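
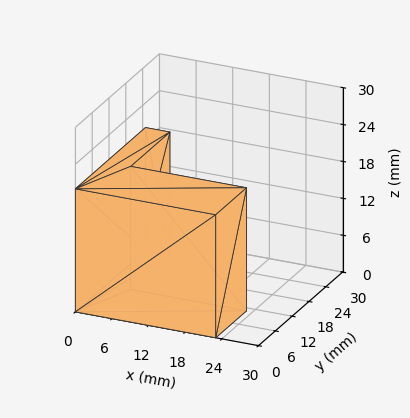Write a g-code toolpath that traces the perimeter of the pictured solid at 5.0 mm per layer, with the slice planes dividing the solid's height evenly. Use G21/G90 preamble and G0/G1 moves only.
Reading the render: the shape is an L-shaped prism: outer 23 × 25 mm, arm thicknesses ≈ 11 mm (horizontal) and 4 mm (vertical), extruded 20 mm in z (dimensions read to the nearest mm from the axis ticks). For the g-code, the solid's height is divided into equal slices at the stated Δz and each level perimeter traced with G1 moves after a G0 lift.

; perimeter-only toolpath
G21 ; units = mm
G90 ; absolute positioning
G28 ; home
; layer 1
G0 Z5.0
G0 X0.0 Y0.0
G1 X23.0 Y0.0
G1 X23.0 Y11.0
G1 X4.0 Y11.0
G1 X4.0 Y25.0
G1 X0.0 Y25.0
G1 X0.0 Y0.0
; layer 2
G0 Z10.0
G0 X0.0 Y0.0
G1 X23.0 Y0.0
G1 X23.0 Y11.0
G1 X4.0 Y11.0
G1 X4.0 Y25.0
G1 X0.0 Y25.0
G1 X0.0 Y0.0
; layer 3
G0 Z15.0
G0 X0.0 Y0.0
G1 X23.0 Y0.0
G1 X23.0 Y11.0
G1 X4.0 Y11.0
G1 X4.0 Y25.0
G1 X0.0 Y25.0
G1 X0.0 Y0.0
; layer 4
G0 Z20.0
G0 X0.0 Y0.0
G1 X23.0 Y0.0
G1 X23.0 Y11.0
G1 X4.0 Y11.0
G1 X4.0 Y25.0
G1 X0.0 Y25.0
G1 X0.0 Y0.0
M2 ; end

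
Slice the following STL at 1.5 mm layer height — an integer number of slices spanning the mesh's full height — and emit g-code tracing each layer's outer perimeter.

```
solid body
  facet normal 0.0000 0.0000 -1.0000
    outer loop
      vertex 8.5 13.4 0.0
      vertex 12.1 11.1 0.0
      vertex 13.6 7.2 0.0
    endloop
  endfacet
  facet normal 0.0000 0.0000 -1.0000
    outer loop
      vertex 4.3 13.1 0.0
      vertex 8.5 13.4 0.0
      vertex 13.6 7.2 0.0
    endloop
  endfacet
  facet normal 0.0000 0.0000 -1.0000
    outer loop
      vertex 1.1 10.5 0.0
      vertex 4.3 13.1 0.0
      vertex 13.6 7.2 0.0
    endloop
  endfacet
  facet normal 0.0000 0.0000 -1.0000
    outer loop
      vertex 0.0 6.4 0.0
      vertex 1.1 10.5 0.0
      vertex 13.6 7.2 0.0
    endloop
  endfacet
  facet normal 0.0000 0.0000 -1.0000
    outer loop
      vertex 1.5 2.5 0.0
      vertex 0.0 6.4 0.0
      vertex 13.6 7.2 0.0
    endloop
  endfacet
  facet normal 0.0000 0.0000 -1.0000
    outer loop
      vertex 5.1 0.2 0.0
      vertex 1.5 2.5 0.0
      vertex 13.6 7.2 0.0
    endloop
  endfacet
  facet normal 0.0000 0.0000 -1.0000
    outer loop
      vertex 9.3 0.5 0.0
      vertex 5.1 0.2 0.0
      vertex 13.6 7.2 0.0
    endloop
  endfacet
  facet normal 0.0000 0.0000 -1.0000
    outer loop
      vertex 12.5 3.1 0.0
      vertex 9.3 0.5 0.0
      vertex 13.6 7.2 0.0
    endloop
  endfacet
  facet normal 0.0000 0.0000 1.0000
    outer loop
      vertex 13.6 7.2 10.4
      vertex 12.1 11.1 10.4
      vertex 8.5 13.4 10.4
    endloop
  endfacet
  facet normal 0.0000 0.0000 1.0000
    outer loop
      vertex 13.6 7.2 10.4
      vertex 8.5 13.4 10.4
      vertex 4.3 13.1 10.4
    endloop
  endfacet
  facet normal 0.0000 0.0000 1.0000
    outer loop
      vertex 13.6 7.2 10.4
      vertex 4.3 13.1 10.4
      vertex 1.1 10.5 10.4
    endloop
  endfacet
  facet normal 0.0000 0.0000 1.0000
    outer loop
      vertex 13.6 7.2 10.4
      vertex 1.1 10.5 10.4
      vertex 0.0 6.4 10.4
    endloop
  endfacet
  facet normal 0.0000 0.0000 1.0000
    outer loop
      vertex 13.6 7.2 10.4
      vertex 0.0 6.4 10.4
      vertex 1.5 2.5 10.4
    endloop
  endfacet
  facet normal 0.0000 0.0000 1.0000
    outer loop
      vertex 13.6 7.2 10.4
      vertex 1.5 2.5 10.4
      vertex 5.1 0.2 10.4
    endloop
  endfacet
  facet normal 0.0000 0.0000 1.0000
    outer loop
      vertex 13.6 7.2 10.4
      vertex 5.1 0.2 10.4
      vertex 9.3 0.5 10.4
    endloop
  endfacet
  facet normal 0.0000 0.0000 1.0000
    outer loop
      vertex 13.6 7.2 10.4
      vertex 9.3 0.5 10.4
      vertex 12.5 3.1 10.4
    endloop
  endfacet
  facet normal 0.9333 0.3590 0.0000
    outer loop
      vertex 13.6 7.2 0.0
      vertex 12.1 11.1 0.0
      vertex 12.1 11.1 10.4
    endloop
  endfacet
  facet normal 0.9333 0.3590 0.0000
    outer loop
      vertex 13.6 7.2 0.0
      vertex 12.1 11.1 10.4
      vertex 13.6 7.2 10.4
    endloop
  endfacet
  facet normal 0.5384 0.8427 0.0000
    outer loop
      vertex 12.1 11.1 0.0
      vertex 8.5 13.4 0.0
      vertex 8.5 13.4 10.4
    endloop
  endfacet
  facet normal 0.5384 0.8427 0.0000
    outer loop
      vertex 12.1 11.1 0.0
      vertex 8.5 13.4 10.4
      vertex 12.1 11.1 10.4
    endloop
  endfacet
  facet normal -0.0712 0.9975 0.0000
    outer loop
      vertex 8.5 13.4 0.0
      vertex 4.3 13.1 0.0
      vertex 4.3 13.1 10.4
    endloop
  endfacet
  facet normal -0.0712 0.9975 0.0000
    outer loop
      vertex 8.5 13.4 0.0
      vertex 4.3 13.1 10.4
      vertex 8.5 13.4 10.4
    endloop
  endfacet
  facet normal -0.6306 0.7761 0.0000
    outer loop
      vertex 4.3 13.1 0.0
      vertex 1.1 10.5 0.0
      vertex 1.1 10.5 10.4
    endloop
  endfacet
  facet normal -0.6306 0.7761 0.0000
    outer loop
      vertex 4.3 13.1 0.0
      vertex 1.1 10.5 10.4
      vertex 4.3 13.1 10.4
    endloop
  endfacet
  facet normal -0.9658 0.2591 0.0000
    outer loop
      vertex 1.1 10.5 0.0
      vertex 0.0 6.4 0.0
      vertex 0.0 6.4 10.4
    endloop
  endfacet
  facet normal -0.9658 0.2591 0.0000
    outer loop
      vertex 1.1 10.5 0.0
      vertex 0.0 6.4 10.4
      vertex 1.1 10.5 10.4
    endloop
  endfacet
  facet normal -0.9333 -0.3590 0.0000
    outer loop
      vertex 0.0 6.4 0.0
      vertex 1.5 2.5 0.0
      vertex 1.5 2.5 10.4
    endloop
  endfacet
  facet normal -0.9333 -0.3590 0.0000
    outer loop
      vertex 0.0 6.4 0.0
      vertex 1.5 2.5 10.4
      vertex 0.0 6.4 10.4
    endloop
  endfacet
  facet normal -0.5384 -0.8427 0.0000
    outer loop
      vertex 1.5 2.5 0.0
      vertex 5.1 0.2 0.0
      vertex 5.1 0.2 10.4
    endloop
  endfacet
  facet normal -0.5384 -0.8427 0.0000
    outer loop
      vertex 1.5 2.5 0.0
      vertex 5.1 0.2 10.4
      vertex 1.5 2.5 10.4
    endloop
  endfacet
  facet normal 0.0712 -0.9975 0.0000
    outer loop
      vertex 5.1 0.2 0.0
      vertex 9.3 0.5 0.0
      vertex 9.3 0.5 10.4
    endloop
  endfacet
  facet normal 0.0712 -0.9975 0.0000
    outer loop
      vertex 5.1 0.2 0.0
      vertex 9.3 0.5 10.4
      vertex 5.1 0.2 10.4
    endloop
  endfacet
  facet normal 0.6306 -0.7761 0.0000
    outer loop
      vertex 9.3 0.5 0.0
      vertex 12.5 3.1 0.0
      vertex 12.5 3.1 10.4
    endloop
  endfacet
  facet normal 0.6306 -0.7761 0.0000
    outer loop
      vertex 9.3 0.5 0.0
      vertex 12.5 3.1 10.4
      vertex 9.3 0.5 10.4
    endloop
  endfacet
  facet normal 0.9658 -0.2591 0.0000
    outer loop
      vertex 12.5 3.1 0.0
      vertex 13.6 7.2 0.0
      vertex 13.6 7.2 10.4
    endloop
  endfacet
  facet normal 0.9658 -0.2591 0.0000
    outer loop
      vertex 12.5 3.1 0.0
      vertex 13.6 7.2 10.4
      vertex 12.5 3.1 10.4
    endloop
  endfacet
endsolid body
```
; perimeter-only toolpath
G21 ; units = mm
G90 ; absolute positioning
G28 ; home
; layer 1
G0 Z1.5
G0 X13.6 Y7.2
G1 X12.1 Y11.1
G1 X8.5 Y13.4
G1 X4.3 Y13.1
G1 X1.1 Y10.5
G1 X0.0 Y6.4
G1 X1.5 Y2.5
G1 X5.1 Y0.2
G1 X9.3 Y0.5
G1 X12.5 Y3.1
G1 X13.6 Y7.2
; layer 2
G0 Z3.0
G0 X13.6 Y7.2
G1 X12.1 Y11.1
G1 X8.5 Y13.4
G1 X4.3 Y13.1
G1 X1.1 Y10.5
G1 X0.0 Y6.4
G1 X1.5 Y2.5
G1 X5.1 Y0.2
G1 X9.3 Y0.5
G1 X12.5 Y3.1
G1 X13.6 Y7.2
; layer 3
G0 Z4.5
G0 X13.6 Y7.2
G1 X12.1 Y11.1
G1 X8.5 Y13.4
G1 X4.3 Y13.1
G1 X1.1 Y10.5
G1 X0.0 Y6.4
G1 X1.5 Y2.5
G1 X5.1 Y0.2
G1 X9.3 Y0.5
G1 X12.5 Y3.1
G1 X13.6 Y7.2
; layer 4
G0 Z5.9
G0 X13.6 Y7.2
G1 X12.1 Y11.1
G1 X8.5 Y13.4
G1 X4.3 Y13.1
G1 X1.1 Y10.5
G1 X0.0 Y6.4
G1 X1.5 Y2.5
G1 X5.1 Y0.2
G1 X9.3 Y0.5
G1 X12.5 Y3.1
G1 X13.6 Y7.2
; layer 5
G0 Z7.4
G0 X13.6 Y7.2
G1 X12.1 Y11.1
G1 X8.5 Y13.4
G1 X4.3 Y13.1
G1 X1.1 Y10.5
G1 X0.0 Y6.4
G1 X1.5 Y2.5
G1 X5.1 Y0.2
G1 X9.3 Y0.5
G1 X12.5 Y3.1
G1 X13.6 Y7.2
; layer 6
G0 Z8.9
G0 X13.6 Y7.2
G1 X12.1 Y11.1
G1 X8.5 Y13.4
G1 X4.3 Y13.1
G1 X1.1 Y10.5
G1 X0.0 Y6.4
G1 X1.5 Y2.5
G1 X5.1 Y0.2
G1 X9.3 Y0.5
G1 X12.5 Y3.1
G1 X13.6 Y7.2
; layer 7
G0 Z10.4
G0 X13.6 Y7.2
G1 X12.1 Y11.1
G1 X8.5 Y13.4
G1 X4.3 Y13.1
G1 X1.1 Y10.5
G1 X0.0 Y6.4
G1 X1.5 Y2.5
G1 X5.1 Y0.2
G1 X9.3 Y0.5
G1 X12.5 Y3.1
G1 X13.6 Y7.2
M2 ; end

The solid is a regular 10-sided prism (a cylinder approximated with 10 flat sides), circumscribed radius ≈ 6.8 mm, height ≈ 10.4 mm. Slicing at Δz = 1.5 mm — 7 equal slices spanning the solid's height, so layer i sits at z = i·h/7 — gives 7 non-empty perimeters. Each is a 10-segment closed polygon; G0 lifts to the layer z and rapids to the start vertex, then G1 traces the edges.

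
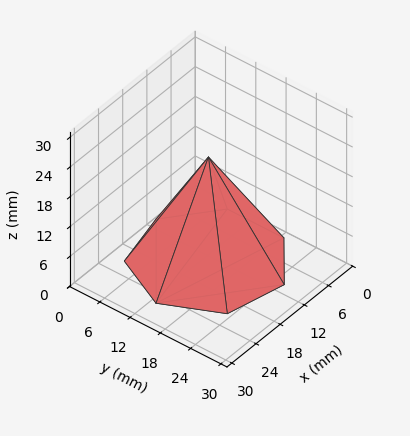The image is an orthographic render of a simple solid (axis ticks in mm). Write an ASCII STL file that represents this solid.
Reading the render: the shape is a regular 7-sided pyramid, base circumscribed radius ≈ 13 mm, apex at z ≈ 21 mm (dimensions read to the nearest mm from the axis ticks). For the STL, each face is triangulated and given an outward normal.

solid part
  facet normal 0.0000 0.0000 -1.0000
    outer loop
      vertex 10.1 25.7 0.0
      vertex 21.1 23.2 0.0
      vertex 26.0 13.0 0.0
    endloop
  endfacet
  facet normal 0.0000 0.0000 -1.0000
    outer loop
      vertex 1.3 18.6 0.0
      vertex 10.1 25.7 0.0
      vertex 26.0 13.0 0.0
    endloop
  endfacet
  facet normal 0.0000 0.0000 -1.0000
    outer loop
      vertex 1.3 7.4 0.0
      vertex 1.3 18.6 0.0
      vertex 26.0 13.0 0.0
    endloop
  endfacet
  facet normal 0.0000 0.0000 -1.0000
    outer loop
      vertex 10.1 0.3 0.0
      vertex 1.3 7.4 0.0
      vertex 26.0 13.0 0.0
    endloop
  endfacet
  facet normal 0.0000 0.0000 -1.0000
    outer loop
      vertex 21.1 2.8 0.0
      vertex 10.1 0.3 0.0
      vertex 26.0 13.0 0.0
    endloop
  endfacet
  facet normal 0.7871 0.3781 0.4873
    outer loop
      vertex 26.0 13.0 0.0
      vertex 21.1 23.2 0.0
      vertex 13.0 13.0 21.0
    endloop
  endfacet
  facet normal 0.1934 0.8511 0.4880
    outer loop
      vertex 21.1 23.2 0.0
      vertex 10.1 25.7 0.0
      vertex 13.0 13.0 21.0
    endloop
  endfacet
  facet normal -0.5485 0.6798 0.4869
    outer loop
      vertex 10.1 25.7 0.0
      vertex 1.3 18.6 0.0
      vertex 13.0 13.0 21.0
    endloop
  endfacet
  facet normal -0.8736 0.0000 0.4867
    outer loop
      vertex 1.3 18.6 0.0
      vertex 1.3 7.4 0.0
      vertex 13.0 13.0 21.0
    endloop
  endfacet
  facet normal -0.5485 -0.6798 0.4869
    outer loop
      vertex 1.3 7.4 0.0
      vertex 10.1 0.3 0.0
      vertex 13.0 13.0 21.0
    endloop
  endfacet
  facet normal 0.1934 -0.8511 0.4880
    outer loop
      vertex 10.1 0.3 0.0
      vertex 21.1 2.8 0.0
      vertex 13.0 13.0 21.0
    endloop
  endfacet
  facet normal 0.7871 -0.3781 0.4873
    outer loop
      vertex 21.1 2.8 0.0
      vertex 26.0 13.0 0.0
      vertex 13.0 13.0 21.0
    endloop
  endfacet
endsolid part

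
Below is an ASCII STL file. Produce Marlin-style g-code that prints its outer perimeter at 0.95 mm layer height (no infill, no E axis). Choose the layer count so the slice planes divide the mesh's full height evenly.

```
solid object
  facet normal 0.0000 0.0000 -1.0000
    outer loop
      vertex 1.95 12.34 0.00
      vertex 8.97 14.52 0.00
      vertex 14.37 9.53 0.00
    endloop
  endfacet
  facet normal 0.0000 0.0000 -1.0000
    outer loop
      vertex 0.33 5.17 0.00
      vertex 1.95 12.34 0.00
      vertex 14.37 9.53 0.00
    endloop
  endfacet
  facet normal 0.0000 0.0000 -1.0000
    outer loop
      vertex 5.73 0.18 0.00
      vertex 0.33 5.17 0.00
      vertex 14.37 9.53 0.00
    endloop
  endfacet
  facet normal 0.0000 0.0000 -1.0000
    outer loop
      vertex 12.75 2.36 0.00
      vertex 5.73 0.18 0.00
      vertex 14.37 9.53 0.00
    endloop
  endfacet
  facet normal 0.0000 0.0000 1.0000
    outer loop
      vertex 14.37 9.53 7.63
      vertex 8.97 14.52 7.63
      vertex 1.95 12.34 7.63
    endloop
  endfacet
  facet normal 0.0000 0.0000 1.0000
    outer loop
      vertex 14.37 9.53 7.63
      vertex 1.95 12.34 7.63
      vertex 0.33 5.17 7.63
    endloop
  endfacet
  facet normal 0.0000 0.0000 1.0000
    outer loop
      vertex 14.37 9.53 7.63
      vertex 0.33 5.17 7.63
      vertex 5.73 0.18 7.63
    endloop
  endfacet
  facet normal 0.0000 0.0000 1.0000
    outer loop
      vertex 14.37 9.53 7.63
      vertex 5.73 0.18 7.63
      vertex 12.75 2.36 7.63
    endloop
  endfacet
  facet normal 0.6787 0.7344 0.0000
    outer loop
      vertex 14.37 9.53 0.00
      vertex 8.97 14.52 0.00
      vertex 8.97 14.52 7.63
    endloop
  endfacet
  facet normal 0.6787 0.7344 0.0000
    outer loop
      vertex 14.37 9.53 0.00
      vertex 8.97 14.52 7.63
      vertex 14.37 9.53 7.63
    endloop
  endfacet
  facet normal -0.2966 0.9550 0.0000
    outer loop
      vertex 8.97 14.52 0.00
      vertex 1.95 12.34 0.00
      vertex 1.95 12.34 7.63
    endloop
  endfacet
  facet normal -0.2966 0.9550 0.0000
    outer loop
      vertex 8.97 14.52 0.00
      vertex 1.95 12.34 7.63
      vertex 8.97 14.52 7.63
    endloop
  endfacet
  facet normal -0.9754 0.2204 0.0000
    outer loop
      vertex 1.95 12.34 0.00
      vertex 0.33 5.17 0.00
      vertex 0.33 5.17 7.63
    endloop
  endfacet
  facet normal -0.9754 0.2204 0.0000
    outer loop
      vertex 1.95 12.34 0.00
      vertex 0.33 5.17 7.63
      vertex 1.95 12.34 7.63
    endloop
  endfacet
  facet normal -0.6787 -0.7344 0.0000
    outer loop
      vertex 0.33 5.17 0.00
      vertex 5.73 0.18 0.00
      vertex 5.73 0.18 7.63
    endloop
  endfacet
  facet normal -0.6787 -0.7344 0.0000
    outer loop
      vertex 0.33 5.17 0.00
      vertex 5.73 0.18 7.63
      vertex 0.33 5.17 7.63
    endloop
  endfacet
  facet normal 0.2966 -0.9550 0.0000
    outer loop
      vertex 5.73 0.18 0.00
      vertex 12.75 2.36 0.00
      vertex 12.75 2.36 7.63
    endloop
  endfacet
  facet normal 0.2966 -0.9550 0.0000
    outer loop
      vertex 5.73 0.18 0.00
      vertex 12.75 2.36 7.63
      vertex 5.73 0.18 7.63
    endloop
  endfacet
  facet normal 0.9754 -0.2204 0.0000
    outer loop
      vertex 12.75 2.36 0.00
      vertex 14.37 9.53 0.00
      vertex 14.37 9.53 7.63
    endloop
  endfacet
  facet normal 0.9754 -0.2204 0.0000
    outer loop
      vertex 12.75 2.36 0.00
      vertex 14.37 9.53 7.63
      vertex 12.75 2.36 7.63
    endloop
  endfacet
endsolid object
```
; perimeter-only toolpath
G21 ; units = mm
G90 ; absolute positioning
G28 ; home
; layer 1
G0 Z0.95
G0 X14.37 Y9.53
G1 X8.97 Y14.52
G1 X1.95 Y12.34
G1 X0.33 Y5.17
G1 X5.73 Y0.18
G1 X12.75 Y2.36
G1 X14.37 Y9.53
; layer 2
G0 Z1.91
G0 X14.37 Y9.53
G1 X8.97 Y14.52
G1 X1.95 Y12.34
G1 X0.33 Y5.17
G1 X5.73 Y0.18
G1 X12.75 Y2.36
G1 X14.37 Y9.53
; layer 3
G0 Z2.86
G0 X14.37 Y9.53
G1 X8.97 Y14.52
G1 X1.95 Y12.34
G1 X0.33 Y5.17
G1 X5.73 Y0.18
G1 X12.75 Y2.36
G1 X14.37 Y9.53
; layer 4
G0 Z3.81
G0 X14.37 Y9.53
G1 X8.97 Y14.52
G1 X1.95 Y12.34
G1 X0.33 Y5.17
G1 X5.73 Y0.18
G1 X12.75 Y2.36
G1 X14.37 Y9.53
; layer 5
G0 Z4.77
G0 X14.37 Y9.53
G1 X8.97 Y14.52
G1 X1.95 Y12.34
G1 X0.33 Y5.17
G1 X5.73 Y0.18
G1 X12.75 Y2.36
G1 X14.37 Y9.53
; layer 6
G0 Z5.72
G0 X14.37 Y9.53
G1 X8.97 Y14.52
G1 X1.95 Y12.34
G1 X0.33 Y5.17
G1 X5.73 Y0.18
G1 X12.75 Y2.36
G1 X14.37 Y9.53
; layer 7
G0 Z6.68
G0 X14.37 Y9.53
G1 X8.97 Y14.52
G1 X1.95 Y12.34
G1 X0.33 Y5.17
G1 X5.73 Y0.18
G1 X12.75 Y2.36
G1 X14.37 Y9.53
; layer 8
G0 Z7.63
G0 X14.37 Y9.53
G1 X8.97 Y14.52
G1 X1.95 Y12.34
G1 X0.33 Y5.17
G1 X5.73 Y0.18
G1 X12.75 Y2.36
G1 X14.37 Y9.53
M2 ; end

The solid is a regular 6-sided prism (a cylinder approximated with 6 flat sides), circumscribed radius ≈ 7.35 mm, height ≈ 7.63 mm. Slicing at Δz = 0.95 mm — 8 equal slices spanning the solid's height, so layer i sits at z = i·h/8 — gives 8 non-empty perimeters. Each is a 6-segment closed polygon; G0 lifts to the layer z and rapids to the start vertex, then G1 traces the edges.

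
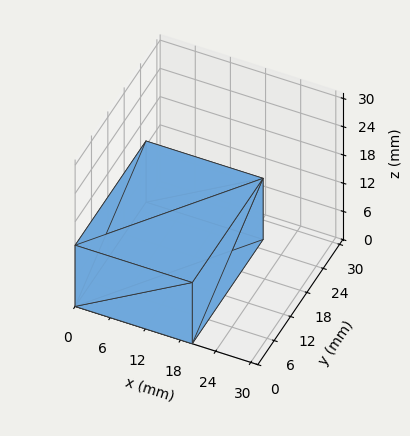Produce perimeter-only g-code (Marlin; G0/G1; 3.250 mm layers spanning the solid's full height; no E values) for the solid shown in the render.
Reading the render: the shape is a rectangular box, roughly 20 × 26 mm footprint and 13 mm tall (dimensions read to the nearest mm from the axis ticks). For the g-code, the solid's height is divided into equal slices at the stated Δz and each level perimeter traced with G1 moves after a G0 lift.

; perimeter-only toolpath
G21 ; units = mm
G90 ; absolute positioning
G28 ; home
; layer 1
G0 Z3.250
G0 X0.000 Y0.000
G1 X20.000 Y0.000
G1 X20.000 Y26.000
G1 X0.000 Y26.000
G1 X0.000 Y0.000
; layer 2
G0 Z6.500
G0 X0.000 Y0.000
G1 X20.000 Y0.000
G1 X20.000 Y26.000
G1 X0.000 Y26.000
G1 X0.000 Y0.000
; layer 3
G0 Z9.750
G0 X0.000 Y0.000
G1 X20.000 Y0.000
G1 X20.000 Y26.000
G1 X0.000 Y26.000
G1 X0.000 Y0.000
; layer 4
G0 Z13.000
G0 X0.000 Y0.000
G1 X20.000 Y0.000
G1 X20.000 Y26.000
G1 X0.000 Y26.000
G1 X0.000 Y0.000
M2 ; end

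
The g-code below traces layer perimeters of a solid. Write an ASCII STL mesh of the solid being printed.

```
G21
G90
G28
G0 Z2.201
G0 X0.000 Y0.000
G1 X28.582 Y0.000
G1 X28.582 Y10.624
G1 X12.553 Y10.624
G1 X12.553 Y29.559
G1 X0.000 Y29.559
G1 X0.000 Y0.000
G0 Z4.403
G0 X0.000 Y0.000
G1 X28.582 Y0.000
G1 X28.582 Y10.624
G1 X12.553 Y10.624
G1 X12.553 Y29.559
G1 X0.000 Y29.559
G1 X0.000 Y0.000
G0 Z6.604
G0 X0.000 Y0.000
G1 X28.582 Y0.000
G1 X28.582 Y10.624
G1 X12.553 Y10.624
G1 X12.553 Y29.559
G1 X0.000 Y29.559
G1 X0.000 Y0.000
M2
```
solid part
  facet normal 0.0000 0.0000 -1.0000
    outer loop
      vertex 28.582 10.624 0.000
      vertex 28.582 0.000 0.000
      vertex 0.000 0.000 0.000
    endloop
  endfacet
  facet normal 0.0000 0.0000 -1.0000
    outer loop
      vertex 12.553 10.624 0.000
      vertex 28.582 10.624 0.000
      vertex 0.000 0.000 0.000
    endloop
  endfacet
  facet normal 0.0000 0.0000 -1.0000
    outer loop
      vertex 12.553 29.559 0.000
      vertex 12.553 10.624 0.000
      vertex 0.000 0.000 0.000
    endloop
  endfacet
  facet normal 0.0000 0.0000 -1.0000
    outer loop
      vertex 0.000 29.559 0.000
      vertex 12.553 29.559 0.000
      vertex 0.000 0.000 0.000
    endloop
  endfacet
  facet normal 0.0000 0.0000 1.0000
    outer loop
      vertex 0.000 0.000 6.604
      vertex 28.582 0.000 6.604
      vertex 28.582 10.624 6.604
    endloop
  endfacet
  facet normal 0.0000 0.0000 1.0000
    outer loop
      vertex 0.000 0.000 6.604
      vertex 28.582 10.624 6.604
      vertex 12.553 10.624 6.604
    endloop
  endfacet
  facet normal 0.0000 0.0000 1.0000
    outer loop
      vertex 0.000 0.000 6.604
      vertex 12.553 10.624 6.604
      vertex 12.553 29.559 6.604
    endloop
  endfacet
  facet normal 0.0000 0.0000 1.0000
    outer loop
      vertex 0.000 0.000 6.604
      vertex 12.553 29.559 6.604
      vertex 0.000 29.559 6.604
    endloop
  endfacet
  facet normal 0.0000 -1.0000 0.0000
    outer loop
      vertex 0.000 0.000 0.000
      vertex 28.582 0.000 0.000
      vertex 28.582 0.000 6.604
    endloop
  endfacet
  facet normal 0.0000 -1.0000 0.0000
    outer loop
      vertex 0.000 0.000 0.000
      vertex 28.582 0.000 6.604
      vertex 0.000 0.000 6.604
    endloop
  endfacet
  facet normal 1.0000 0.0000 0.0000
    outer loop
      vertex 28.582 0.000 0.000
      vertex 28.582 10.624 0.000
      vertex 28.582 10.624 6.604
    endloop
  endfacet
  facet normal 1.0000 0.0000 0.0000
    outer loop
      vertex 28.582 0.000 0.000
      vertex 28.582 10.624 6.604
      vertex 28.582 0.000 6.604
    endloop
  endfacet
  facet normal 0.0000 1.0000 0.0000
    outer loop
      vertex 28.582 10.624 0.000
      vertex 12.553 10.624 0.000
      vertex 12.553 10.624 6.604
    endloop
  endfacet
  facet normal 0.0000 1.0000 0.0000
    outer loop
      vertex 28.582 10.624 0.000
      vertex 12.553 10.624 6.604
      vertex 28.582 10.624 6.604
    endloop
  endfacet
  facet normal 1.0000 0.0000 0.0000
    outer loop
      vertex 12.553 10.624 0.000
      vertex 12.553 29.559 0.000
      vertex 12.553 29.559 6.604
    endloop
  endfacet
  facet normal 1.0000 0.0000 0.0000
    outer loop
      vertex 12.553 10.624 0.000
      vertex 12.553 29.559 6.604
      vertex 12.553 10.624 6.604
    endloop
  endfacet
  facet normal 0.0000 1.0000 0.0000
    outer loop
      vertex 12.553 29.559 0.000
      vertex 0.000 29.559 0.000
      vertex 0.000 29.559 6.604
    endloop
  endfacet
  facet normal 0.0000 1.0000 0.0000
    outer loop
      vertex 12.553 29.559 0.000
      vertex 0.000 29.559 6.604
      vertex 12.553 29.559 6.604
    endloop
  endfacet
  facet normal -1.0000 0.0000 0.0000
    outer loop
      vertex 0.000 29.559 0.000
      vertex 0.000 0.000 0.000
      vertex 0.000 0.000 6.604
    endloop
  endfacet
  facet normal -1.0000 0.0000 0.0000
    outer loop
      vertex 0.000 29.559 0.000
      vertex 0.000 0.000 6.604
      vertex 0.000 29.559 6.604
    endloop
  endfacet
endsolid part

The G0 Z moves step by Δz≈2.201 mm. Every layer's G1 loop is the same polygon, so the solid is a straight extrusion of it from z=0 to z≈6.6. Closing with flat bottom and top caps and triangulating gives 20 facets — an L-shaped prism: outer 28.6 × 29.6 mm, arm thicknesses ≈ 10.6 mm (horizontal) and 12.6 mm (vertical), extruded 6.6 mm in z.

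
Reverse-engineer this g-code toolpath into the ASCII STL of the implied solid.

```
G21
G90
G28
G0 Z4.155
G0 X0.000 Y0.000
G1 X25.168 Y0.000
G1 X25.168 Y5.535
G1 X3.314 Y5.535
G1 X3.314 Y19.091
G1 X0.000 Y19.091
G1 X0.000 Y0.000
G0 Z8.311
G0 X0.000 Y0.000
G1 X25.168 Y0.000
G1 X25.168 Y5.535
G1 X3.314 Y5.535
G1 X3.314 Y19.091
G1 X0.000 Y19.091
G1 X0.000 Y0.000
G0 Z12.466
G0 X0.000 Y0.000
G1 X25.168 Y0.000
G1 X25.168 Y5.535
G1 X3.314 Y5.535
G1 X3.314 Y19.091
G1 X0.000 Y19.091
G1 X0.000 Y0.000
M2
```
solid part
  facet normal 0.0000 0.0000 -1.0000
    outer loop
      vertex 25.168 5.535 0.000
      vertex 25.168 0.000 0.000
      vertex 0.000 0.000 0.000
    endloop
  endfacet
  facet normal 0.0000 0.0000 -1.0000
    outer loop
      vertex 3.314 5.535 0.000
      vertex 25.168 5.535 0.000
      vertex 0.000 0.000 0.000
    endloop
  endfacet
  facet normal 0.0000 0.0000 -1.0000
    outer loop
      vertex 3.314 19.091 0.000
      vertex 3.314 5.535 0.000
      vertex 0.000 0.000 0.000
    endloop
  endfacet
  facet normal 0.0000 0.0000 -1.0000
    outer loop
      vertex 0.000 19.091 0.000
      vertex 3.314 19.091 0.000
      vertex 0.000 0.000 0.000
    endloop
  endfacet
  facet normal 0.0000 0.0000 1.0000
    outer loop
      vertex 0.000 0.000 12.466
      vertex 25.168 0.000 12.466
      vertex 25.168 5.535 12.466
    endloop
  endfacet
  facet normal 0.0000 0.0000 1.0000
    outer loop
      vertex 0.000 0.000 12.466
      vertex 25.168 5.535 12.466
      vertex 3.314 5.535 12.466
    endloop
  endfacet
  facet normal 0.0000 0.0000 1.0000
    outer loop
      vertex 0.000 0.000 12.466
      vertex 3.314 5.535 12.466
      vertex 3.314 19.091 12.466
    endloop
  endfacet
  facet normal 0.0000 0.0000 1.0000
    outer loop
      vertex 0.000 0.000 12.466
      vertex 3.314 19.091 12.466
      vertex 0.000 19.091 12.466
    endloop
  endfacet
  facet normal 0.0000 -1.0000 0.0000
    outer loop
      vertex 0.000 0.000 0.000
      vertex 25.168 0.000 0.000
      vertex 25.168 0.000 12.466
    endloop
  endfacet
  facet normal 0.0000 -1.0000 0.0000
    outer loop
      vertex 0.000 0.000 0.000
      vertex 25.168 0.000 12.466
      vertex 0.000 0.000 12.466
    endloop
  endfacet
  facet normal 1.0000 0.0000 0.0000
    outer loop
      vertex 25.168 0.000 0.000
      vertex 25.168 5.535 0.000
      vertex 25.168 5.535 12.466
    endloop
  endfacet
  facet normal 1.0000 0.0000 0.0000
    outer loop
      vertex 25.168 0.000 0.000
      vertex 25.168 5.535 12.466
      vertex 25.168 0.000 12.466
    endloop
  endfacet
  facet normal 0.0000 1.0000 0.0000
    outer loop
      vertex 25.168 5.535 0.000
      vertex 3.314 5.535 0.000
      vertex 3.314 5.535 12.466
    endloop
  endfacet
  facet normal 0.0000 1.0000 0.0000
    outer loop
      vertex 25.168 5.535 0.000
      vertex 3.314 5.535 12.466
      vertex 25.168 5.535 12.466
    endloop
  endfacet
  facet normal 1.0000 0.0000 0.0000
    outer loop
      vertex 3.314 5.535 0.000
      vertex 3.314 19.091 0.000
      vertex 3.314 19.091 12.466
    endloop
  endfacet
  facet normal 1.0000 0.0000 0.0000
    outer loop
      vertex 3.314 5.535 0.000
      vertex 3.314 19.091 12.466
      vertex 3.314 5.535 12.466
    endloop
  endfacet
  facet normal 0.0000 1.0000 0.0000
    outer loop
      vertex 3.314 19.091 0.000
      vertex 0.000 19.091 0.000
      vertex 0.000 19.091 12.466
    endloop
  endfacet
  facet normal 0.0000 1.0000 0.0000
    outer loop
      vertex 3.314 19.091 0.000
      vertex 0.000 19.091 12.466
      vertex 3.314 19.091 12.466
    endloop
  endfacet
  facet normal -1.0000 0.0000 0.0000
    outer loop
      vertex 0.000 19.091 0.000
      vertex 0.000 0.000 0.000
      vertex 0.000 0.000 12.466
    endloop
  endfacet
  facet normal -1.0000 0.0000 0.0000
    outer loop
      vertex 0.000 19.091 0.000
      vertex 0.000 0.000 12.466
      vertex 0.000 19.091 12.466
    endloop
  endfacet
endsolid part

The G0 Z moves step by Δz≈4.155 mm. Every layer's G1 loop is the same polygon, so the solid is a straight extrusion of it from z=0 to z≈12.5. Closing with flat bottom and top caps and triangulating gives 20 facets — an L-shaped prism: outer 25.2 × 19.1 mm, arm thicknesses ≈ 5.54 mm (horizontal) and 3.31 mm (vertical), extruded 12.5 mm in z.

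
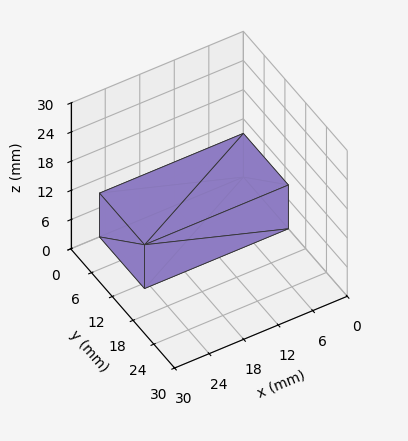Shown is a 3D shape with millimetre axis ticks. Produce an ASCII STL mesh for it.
Reading the render: the shape is a rectangular box, roughly 25 × 13 mm footprint and 9 mm tall (dimensions read to the nearest mm from the axis ticks). For the STL, each face is triangulated and given an outward normal.

solid part
  facet normal 0.0000 0.0000 -1.0000
    outer loop
      vertex 25.00 13.00 0.00
      vertex 25.00 0.00 0.00
      vertex 0.00 0.00 0.00
    endloop
  endfacet
  facet normal 0.0000 0.0000 -1.0000
    outer loop
      vertex 0.00 13.00 0.00
      vertex 25.00 13.00 0.00
      vertex 0.00 0.00 0.00
    endloop
  endfacet
  facet normal 0.0000 0.0000 1.0000
    outer loop
      vertex 0.00 0.00 9.00
      vertex 25.00 0.00 9.00
      vertex 25.00 13.00 9.00
    endloop
  endfacet
  facet normal 0.0000 0.0000 1.0000
    outer loop
      vertex 0.00 0.00 9.00
      vertex 25.00 13.00 9.00
      vertex 0.00 13.00 9.00
    endloop
  endfacet
  facet normal 0.0000 -1.0000 0.0000
    outer loop
      vertex 0.00 0.00 0.00
      vertex 25.00 0.00 0.00
      vertex 25.00 0.00 9.00
    endloop
  endfacet
  facet normal 0.0000 -1.0000 0.0000
    outer loop
      vertex 0.00 0.00 0.00
      vertex 25.00 0.00 9.00
      vertex 0.00 0.00 9.00
    endloop
  endfacet
  facet normal 0.0000 1.0000 0.0000
    outer loop
      vertex 25.00 13.00 9.00
      vertex 25.00 13.00 0.00
      vertex 0.00 13.00 0.00
    endloop
  endfacet
  facet normal 0.0000 1.0000 0.0000
    outer loop
      vertex 0.00 13.00 9.00
      vertex 25.00 13.00 9.00
      vertex 0.00 13.00 0.00
    endloop
  endfacet
  facet normal -1.0000 0.0000 0.0000
    outer loop
      vertex 0.00 13.00 9.00
      vertex 0.00 13.00 0.00
      vertex 0.00 0.00 0.00
    endloop
  endfacet
  facet normal -1.0000 0.0000 0.0000
    outer loop
      vertex 0.00 0.00 9.00
      vertex 0.00 13.00 9.00
      vertex 0.00 0.00 0.00
    endloop
  endfacet
  facet normal 1.0000 0.0000 0.0000
    outer loop
      vertex 25.00 0.00 0.00
      vertex 25.00 13.00 0.00
      vertex 25.00 13.00 9.00
    endloop
  endfacet
  facet normal 1.0000 0.0000 0.0000
    outer loop
      vertex 25.00 0.00 0.00
      vertex 25.00 13.00 9.00
      vertex 25.00 0.00 9.00
    endloop
  endfacet
endsolid part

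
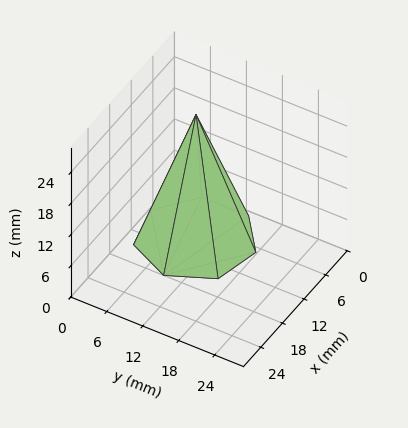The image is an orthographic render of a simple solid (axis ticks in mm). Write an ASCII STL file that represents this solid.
Reading the render: the shape is a regular 7-sided pyramid, base circumscribed radius ≈ 9 mm, apex at z ≈ 24 mm (dimensions read to the nearest mm from the axis ticks). For the STL, each face is triangulated and given an outward normal.

solid part
  facet normal 0.0000 0.0000 -1.0000
    outer loop
      vertex 7.00 17.77 0.00
      vertex 14.61 16.04 0.00
      vertex 18.00 9.00 0.00
    endloop
  endfacet
  facet normal 0.0000 0.0000 -1.0000
    outer loop
      vertex 0.89 12.90 0.00
      vertex 7.00 17.77 0.00
      vertex 18.00 9.00 0.00
    endloop
  endfacet
  facet normal 0.0000 0.0000 -1.0000
    outer loop
      vertex 0.89 5.10 0.00
      vertex 0.89 12.90 0.00
      vertex 18.00 9.00 0.00
    endloop
  endfacet
  facet normal 0.0000 0.0000 -1.0000
    outer loop
      vertex 7.00 0.23 0.00
      vertex 0.89 5.10 0.00
      vertex 18.00 9.00 0.00
    endloop
  endfacet
  facet normal 0.0000 0.0000 -1.0000
    outer loop
      vertex 14.61 1.96 0.00
      vertex 7.00 0.23 0.00
      vertex 18.00 9.00 0.00
    endloop
  endfacet
  facet normal 0.8536 0.4110 0.3201
    outer loop
      vertex 18.00 9.00 0.00
      vertex 14.61 16.04 0.00
      vertex 9.00 9.00 24.00
    endloop
  endfacet
  facet normal 0.2100 0.9238 0.3201
    outer loop
      vertex 14.61 16.04 0.00
      vertex 7.00 17.77 0.00
      vertex 9.00 9.00 24.00
    endloop
  endfacet
  facet normal -0.5905 0.7409 0.3199
    outer loop
      vertex 7.00 17.77 0.00
      vertex 0.89 12.90 0.00
      vertex 9.00 9.00 24.00
    endloop
  endfacet
  facet normal -0.9474 0.0000 0.3201
    outer loop
      vertex 0.89 12.90 0.00
      vertex 0.89 5.10 0.00
      vertex 9.00 9.00 24.00
    endloop
  endfacet
  facet normal -0.5905 -0.7409 0.3199
    outer loop
      vertex 0.89 5.10 0.00
      vertex 7.00 0.23 0.00
      vertex 9.00 9.00 24.00
    endloop
  endfacet
  facet normal 0.2100 -0.9238 0.3201
    outer loop
      vertex 7.00 0.23 0.00
      vertex 14.61 1.96 0.00
      vertex 9.00 9.00 24.00
    endloop
  endfacet
  facet normal 0.8536 -0.4110 0.3201
    outer loop
      vertex 14.61 1.96 0.00
      vertex 18.00 9.00 0.00
      vertex 9.00 9.00 24.00
    endloop
  endfacet
endsolid part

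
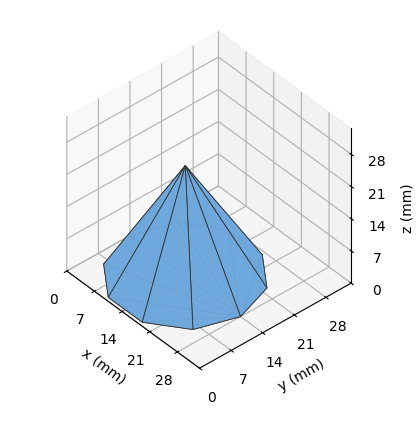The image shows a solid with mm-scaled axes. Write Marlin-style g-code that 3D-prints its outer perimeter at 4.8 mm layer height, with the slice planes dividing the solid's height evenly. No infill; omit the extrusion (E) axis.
Reading the render: the shape is a regular 10-sided pyramid, base circumscribed radius ≈ 14 mm, apex at z ≈ 24 mm (dimensions read to the nearest mm from the axis ticks). For the g-code, the solid's height is divided into equal slices at the stated Δz and each level perimeter traced with G1 moves after a G0 lift.

; perimeter-only toolpath
G21 ; units = mm
G90 ; absolute positioning
G28 ; home
; layer 1
G0 Z4.8
G0 X25.2 Y14.0
G1 X23.0 Y20.6
G1 X17.4 Y24.6
G1 X10.6 Y24.6
G1 X5.0 Y20.6
G1 X2.8 Y14.0
G1 X5.0 Y7.4
G1 X10.6 Y3.4
G1 X17.4 Y3.4
G1 X23.0 Y7.4
G1 X25.2 Y14.0
; layer 2
G0 Z9.6
G0 X22.4 Y14.0
G1 X20.8 Y18.9
G1 X16.6 Y22.0
G1 X11.4 Y22.0
G1 X7.2 Y18.9
G1 X5.6 Y14.0
G1 X7.2 Y9.1
G1 X11.4 Y6.0
G1 X16.6 Y6.0
G1 X20.8 Y9.1
G1 X22.4 Y14.0
; layer 3
G0 Z14.4
G0 X19.6 Y14.0
G1 X18.5 Y17.3
G1 X15.7 Y19.3
G1 X12.3 Y19.3
G1 X9.5 Y17.3
G1 X8.4 Y14.0
G1 X9.5 Y10.7
G1 X12.3 Y8.7
G1 X15.7 Y8.7
G1 X18.5 Y10.7
G1 X19.6 Y14.0
; layer 4
G0 Z19.2
G0 X16.8 Y14.0
G1 X16.3 Y15.6
G1 X14.9 Y16.7
G1 X13.1 Y16.7
G1 X11.7 Y15.6
G1 X11.2 Y14.0
G1 X11.7 Y12.4
G1 X13.1 Y11.3
G1 X14.9 Y11.3
G1 X16.3 Y12.4
G1 X16.8 Y14.0
M2 ; end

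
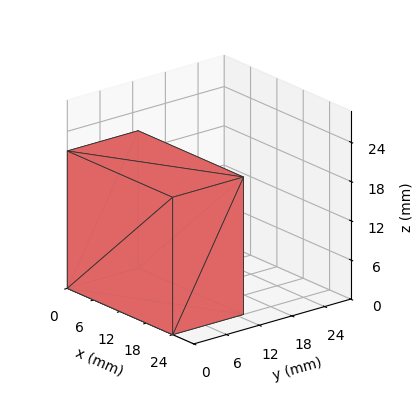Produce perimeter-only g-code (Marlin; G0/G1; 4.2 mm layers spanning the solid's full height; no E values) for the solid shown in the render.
Reading the render: the shape is a rectangular box, roughly 24 × 13 mm footprint and 21 mm tall (dimensions read to the nearest mm from the axis ticks). For the g-code, the solid's height is divided into equal slices at the stated Δz and each level perimeter traced with G1 moves after a G0 lift.

; perimeter-only toolpath
G21 ; units = mm
G90 ; absolute positioning
G28 ; home
; layer 1
G0 Z4.2
G0 X0.0 Y0.0
G1 X24.0 Y0.0
G1 X24.0 Y13.0
G1 X0.0 Y13.0
G1 X0.0 Y0.0
; layer 2
G0 Z8.4
G0 X0.0 Y0.0
G1 X24.0 Y0.0
G1 X24.0 Y13.0
G1 X0.0 Y13.0
G1 X0.0 Y0.0
; layer 3
G0 Z12.6
G0 X0.0 Y0.0
G1 X24.0 Y0.0
G1 X24.0 Y13.0
G1 X0.0 Y13.0
G1 X0.0 Y0.0
; layer 4
G0 Z16.8
G0 X0.0 Y0.0
G1 X24.0 Y0.0
G1 X24.0 Y13.0
G1 X0.0 Y13.0
G1 X0.0 Y0.0
; layer 5
G0 Z21.0
G0 X0.0 Y0.0
G1 X24.0 Y0.0
G1 X24.0 Y13.0
G1 X0.0 Y13.0
G1 X0.0 Y0.0
M2 ; end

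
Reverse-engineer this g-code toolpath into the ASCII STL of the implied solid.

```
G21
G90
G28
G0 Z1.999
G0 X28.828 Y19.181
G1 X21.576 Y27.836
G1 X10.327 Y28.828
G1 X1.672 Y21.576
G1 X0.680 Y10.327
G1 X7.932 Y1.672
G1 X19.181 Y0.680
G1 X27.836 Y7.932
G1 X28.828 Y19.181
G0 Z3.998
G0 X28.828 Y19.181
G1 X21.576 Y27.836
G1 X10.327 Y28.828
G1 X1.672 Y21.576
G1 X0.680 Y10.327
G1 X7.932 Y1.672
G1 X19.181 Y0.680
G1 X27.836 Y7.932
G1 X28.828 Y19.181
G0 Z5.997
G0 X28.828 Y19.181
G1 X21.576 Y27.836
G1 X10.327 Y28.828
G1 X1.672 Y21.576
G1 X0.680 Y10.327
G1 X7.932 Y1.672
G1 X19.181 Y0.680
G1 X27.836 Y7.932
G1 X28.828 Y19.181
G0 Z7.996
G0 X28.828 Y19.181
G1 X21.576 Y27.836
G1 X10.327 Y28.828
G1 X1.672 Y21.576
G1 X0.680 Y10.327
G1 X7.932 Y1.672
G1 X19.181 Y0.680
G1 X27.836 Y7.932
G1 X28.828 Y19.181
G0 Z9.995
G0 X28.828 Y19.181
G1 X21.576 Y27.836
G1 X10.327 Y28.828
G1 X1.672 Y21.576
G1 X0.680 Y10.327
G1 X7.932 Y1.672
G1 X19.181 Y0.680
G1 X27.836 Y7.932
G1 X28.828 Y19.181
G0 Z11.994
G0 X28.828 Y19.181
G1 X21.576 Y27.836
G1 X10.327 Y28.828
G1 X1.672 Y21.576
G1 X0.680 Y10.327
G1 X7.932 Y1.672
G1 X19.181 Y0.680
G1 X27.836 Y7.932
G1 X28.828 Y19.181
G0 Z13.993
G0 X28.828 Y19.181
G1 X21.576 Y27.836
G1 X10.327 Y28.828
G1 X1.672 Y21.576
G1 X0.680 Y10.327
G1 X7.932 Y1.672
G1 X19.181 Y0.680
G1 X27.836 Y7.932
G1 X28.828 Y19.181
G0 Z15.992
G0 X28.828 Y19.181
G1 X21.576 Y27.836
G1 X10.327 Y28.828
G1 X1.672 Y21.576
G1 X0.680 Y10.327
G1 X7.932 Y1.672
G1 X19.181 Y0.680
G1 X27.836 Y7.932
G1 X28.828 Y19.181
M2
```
solid part
  facet normal 0.0000 0.0000 -1.0000
    outer loop
      vertex 10.327 28.828 0.000
      vertex 21.576 27.836 0.000
      vertex 28.828 19.181 0.000
    endloop
  endfacet
  facet normal 0.0000 0.0000 -1.0000
    outer loop
      vertex 1.672 21.576 0.000
      vertex 10.327 28.828 0.000
      vertex 28.828 19.181 0.000
    endloop
  endfacet
  facet normal 0.0000 0.0000 -1.0000
    outer loop
      vertex 0.680 10.327 0.000
      vertex 1.672 21.576 0.000
      vertex 28.828 19.181 0.000
    endloop
  endfacet
  facet normal 0.0000 0.0000 -1.0000
    outer loop
      vertex 7.932 1.672 0.000
      vertex 0.680 10.327 0.000
      vertex 28.828 19.181 0.000
    endloop
  endfacet
  facet normal 0.0000 0.0000 -1.0000
    outer loop
      vertex 19.181 0.680 0.000
      vertex 7.932 1.672 0.000
      vertex 28.828 19.181 0.000
    endloop
  endfacet
  facet normal 0.0000 0.0000 -1.0000
    outer loop
      vertex 27.836 7.932 0.000
      vertex 19.181 0.680 0.000
      vertex 28.828 19.181 0.000
    endloop
  endfacet
  facet normal 0.0000 0.0000 1.0000
    outer loop
      vertex 28.828 19.181 15.992
      vertex 21.576 27.836 15.992
      vertex 10.327 28.828 15.992
    endloop
  endfacet
  facet normal 0.0000 0.0000 1.0000
    outer loop
      vertex 28.828 19.181 15.992
      vertex 10.327 28.828 15.992
      vertex 1.672 21.576 15.992
    endloop
  endfacet
  facet normal 0.0000 0.0000 1.0000
    outer loop
      vertex 28.828 19.181 15.992
      vertex 1.672 21.576 15.992
      vertex 0.680 10.327 15.992
    endloop
  endfacet
  facet normal 0.0000 0.0000 1.0000
    outer loop
      vertex 28.828 19.181 15.992
      vertex 0.680 10.327 15.992
      vertex 7.932 1.672 15.992
    endloop
  endfacet
  facet normal 0.0000 0.0000 1.0000
    outer loop
      vertex 28.828 19.181 15.992
      vertex 7.932 1.672 15.992
      vertex 19.181 0.680 15.992
    endloop
  endfacet
  facet normal 0.0000 0.0000 1.0000
    outer loop
      vertex 28.828 19.181 15.992
      vertex 19.181 0.680 15.992
      vertex 27.836 7.932 15.992
    endloop
  endfacet
  facet normal 0.7665 0.6422 0.0000
    outer loop
      vertex 28.828 19.181 0.000
      vertex 21.576 27.836 0.000
      vertex 21.576 27.836 15.992
    endloop
  endfacet
  facet normal 0.7665 0.6422 0.0000
    outer loop
      vertex 28.828 19.181 0.000
      vertex 21.576 27.836 15.992
      vertex 28.828 19.181 15.992
    endloop
  endfacet
  facet normal 0.0878 0.9961 0.0000
    outer loop
      vertex 21.576 27.836 0.000
      vertex 10.327 28.828 0.000
      vertex 10.327 28.828 15.992
    endloop
  endfacet
  facet normal 0.0878 0.9961 0.0000
    outer loop
      vertex 21.576 27.836 0.000
      vertex 10.327 28.828 15.992
      vertex 21.576 27.836 15.992
    endloop
  endfacet
  facet normal -0.6422 0.7665 0.0000
    outer loop
      vertex 10.327 28.828 0.000
      vertex 1.672 21.576 0.000
      vertex 1.672 21.576 15.992
    endloop
  endfacet
  facet normal -0.6422 0.7665 0.0000
    outer loop
      vertex 10.327 28.828 0.000
      vertex 1.672 21.576 15.992
      vertex 10.327 28.828 15.992
    endloop
  endfacet
  facet normal -0.9961 0.0878 0.0000
    outer loop
      vertex 1.672 21.576 0.000
      vertex 0.680 10.327 0.000
      vertex 0.680 10.327 15.992
    endloop
  endfacet
  facet normal -0.9961 0.0878 0.0000
    outer loop
      vertex 1.672 21.576 0.000
      vertex 0.680 10.327 15.992
      vertex 1.672 21.576 15.992
    endloop
  endfacet
  facet normal -0.7665 -0.6422 0.0000
    outer loop
      vertex 0.680 10.327 0.000
      vertex 7.932 1.672 0.000
      vertex 7.932 1.672 15.992
    endloop
  endfacet
  facet normal -0.7665 -0.6422 0.0000
    outer loop
      vertex 0.680 10.327 0.000
      vertex 7.932 1.672 15.992
      vertex 0.680 10.327 15.992
    endloop
  endfacet
  facet normal -0.0878 -0.9961 0.0000
    outer loop
      vertex 7.932 1.672 0.000
      vertex 19.181 0.680 0.000
      vertex 19.181 0.680 15.992
    endloop
  endfacet
  facet normal -0.0878 -0.9961 0.0000
    outer loop
      vertex 7.932 1.672 0.000
      vertex 19.181 0.680 15.992
      vertex 7.932 1.672 15.992
    endloop
  endfacet
  facet normal 0.6422 -0.7665 0.0000
    outer loop
      vertex 19.181 0.680 0.000
      vertex 27.836 7.932 0.000
      vertex 27.836 7.932 15.992
    endloop
  endfacet
  facet normal 0.6422 -0.7665 0.0000
    outer loop
      vertex 19.181 0.680 0.000
      vertex 27.836 7.932 15.992
      vertex 19.181 0.680 15.992
    endloop
  endfacet
  facet normal 0.9961 -0.0878 0.0000
    outer loop
      vertex 27.836 7.932 0.000
      vertex 28.828 19.181 0.000
      vertex 28.828 19.181 15.992
    endloop
  endfacet
  facet normal 0.9961 -0.0878 0.0000
    outer loop
      vertex 27.836 7.932 0.000
      vertex 28.828 19.181 15.992
      vertex 27.836 7.932 15.992
    endloop
  endfacet
endsolid part

The G0 Z moves step by Δz≈1.999 mm. Every layer's G1 loop is the same polygon, so the solid is a straight extrusion of it from z=0 to z≈16. Closing with flat bottom and top caps and triangulating gives 28 facets — a regular 8-sided prism (a cylinder approximated with 8 flat sides), circumscribed radius ≈ 14.8 mm, height ≈ 16 mm.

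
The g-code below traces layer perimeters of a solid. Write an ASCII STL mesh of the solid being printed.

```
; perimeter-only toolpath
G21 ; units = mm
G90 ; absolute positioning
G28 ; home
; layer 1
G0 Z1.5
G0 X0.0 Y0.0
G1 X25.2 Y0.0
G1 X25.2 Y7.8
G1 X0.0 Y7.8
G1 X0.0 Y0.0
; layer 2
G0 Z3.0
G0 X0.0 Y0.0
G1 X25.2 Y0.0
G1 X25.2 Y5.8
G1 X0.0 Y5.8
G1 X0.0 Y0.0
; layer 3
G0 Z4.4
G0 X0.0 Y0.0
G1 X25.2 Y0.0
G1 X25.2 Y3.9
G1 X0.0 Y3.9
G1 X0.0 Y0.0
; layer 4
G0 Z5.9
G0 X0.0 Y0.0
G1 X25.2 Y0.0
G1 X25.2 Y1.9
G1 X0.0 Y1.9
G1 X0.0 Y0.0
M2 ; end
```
solid part
  facet normal 0.0000 0.0000 -1.0000
    outer loop
      vertex 25.2 9.7 0.0
      vertex 25.2 0.0 0.0
      vertex 0.0 0.0 0.0
    endloop
  endfacet
  facet normal 0.0000 0.0000 -1.0000
    outer loop
      vertex 0.0 9.7 0.0
      vertex 25.2 9.7 0.0
      vertex 0.0 0.0 0.0
    endloop
  endfacet
  facet normal 0.0000 -1.0000 0.0000
    outer loop
      vertex 0.0 0.0 0.0
      vertex 25.2 0.0 0.0
      vertex 25.2 0.0 7.4
    endloop
  endfacet
  facet normal 0.0000 -1.0000 0.0000
    outer loop
      vertex 0.0 0.0 0.0
      vertex 25.2 0.0 7.4
      vertex 0.0 0.0 7.4
    endloop
  endfacet
  facet normal 0.0000 0.6065 0.7951
    outer loop
      vertex 0.0 0.0 7.4
      vertex 25.2 0.0 7.4
      vertex 25.2 9.7 0.0
    endloop
  endfacet
  facet normal 0.0000 0.6065 0.7951
    outer loop
      vertex 0.0 0.0 7.4
      vertex 25.2 9.7 0.0
      vertex 0.0 9.7 0.0
    endloop
  endfacet
  facet normal -1.0000 0.0000 0.0000
    outer loop
      vertex 0.0 0.0 7.4
      vertex 0.0 9.7 0.0
      vertex 0.0 0.0 0.0
    endloop
  endfacet
  facet normal 1.0000 0.0000 0.0000
    outer loop
      vertex 25.2 0.0 0.0
      vertex 25.2 9.7 0.0
      vertex 25.2 0.0 7.4
    endloop
  endfacet
endsolid part

The G0 Z moves step by Δz≈1.5 mm. The G1 loops shrink linearly with z, so the solid tapers from its base footprint up to z≈7.4. Closing with a flat bottom cap and the tapered top and triangulating gives 8 facets — a wedge (ramp): 25.2 × 9.7 mm base, rising to 7.4 mm along the y=0 edge and sloping linearly to z=0 at y=9.7.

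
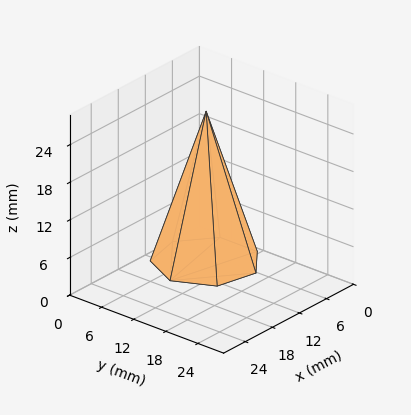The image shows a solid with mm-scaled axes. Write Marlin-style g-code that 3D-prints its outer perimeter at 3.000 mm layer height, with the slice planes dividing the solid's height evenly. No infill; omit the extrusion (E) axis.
Reading the render: the shape is a regular 7-sided pyramid, base circumscribed radius ≈ 8 mm, apex at z ≈ 24 mm (dimensions read to the nearest mm from the axis ticks). For the g-code, the solid's height is divided into equal slices at the stated Δz and each level perimeter traced with G1 moves after a G0 lift.

; perimeter-only toolpath
G21 ; units = mm
G90 ; absolute positioning
G28 ; home
; layer 1
G0 Z3.000
G0 X15.000 Y8.000
G1 X12.364 Y13.473
G1 X6.442 Y14.824
G1 X1.693 Y11.037
G1 X1.693 Y4.963
G1 X6.442 Y1.176
G1 X12.364 Y2.527
G1 X15.000 Y8.000
; layer 2
G0 Z6.000
G0 X14.000 Y8.000
G1 X11.741 Y12.691
G1 X6.665 Y13.849
G1 X2.594 Y10.603
G1 X2.594 Y5.397
G1 X6.665 Y2.151
G1 X11.741 Y3.309
G1 X14.000 Y8.000
; layer 3
G0 Z9.000
G0 X13.000 Y8.000
G1 X11.117 Y11.909
G1 X6.887 Y12.874
G1 X3.495 Y10.169
G1 X3.495 Y5.831
G1 X6.887 Y3.126
G1 X11.117 Y4.091
G1 X13.000 Y8.000
; layer 4
G0 Z12.000
G0 X12.000 Y8.000
G1 X10.494 Y11.128
G1 X7.110 Y11.899
G1 X4.396 Y9.736
G1 X4.396 Y6.264
G1 X7.110 Y4.101
G1 X10.494 Y4.873
G1 X12.000 Y8.000
; layer 5
G0 Z15.000
G0 X11.000 Y8.000
G1 X9.870 Y10.346
G1 X7.332 Y10.925
G1 X5.297 Y9.302
G1 X5.297 Y6.698
G1 X7.332 Y5.075
G1 X9.870 Y5.654
G1 X11.000 Y8.000
; layer 6
G0 Z18.000
G0 X10.000 Y8.000
G1 X9.247 Y9.564
G1 X7.555 Y9.950
G1 X6.198 Y8.868
G1 X6.198 Y7.132
G1 X7.555 Y6.050
G1 X9.247 Y6.436
G1 X10.000 Y8.000
; layer 7
G0 Z21.000
G0 X9.000 Y8.000
G1 X8.623 Y8.782
G1 X7.777 Y8.975
G1 X7.099 Y8.434
G1 X7.099 Y7.566
G1 X7.777 Y7.025
G1 X8.623 Y7.218
G1 X9.000 Y8.000
M2 ; end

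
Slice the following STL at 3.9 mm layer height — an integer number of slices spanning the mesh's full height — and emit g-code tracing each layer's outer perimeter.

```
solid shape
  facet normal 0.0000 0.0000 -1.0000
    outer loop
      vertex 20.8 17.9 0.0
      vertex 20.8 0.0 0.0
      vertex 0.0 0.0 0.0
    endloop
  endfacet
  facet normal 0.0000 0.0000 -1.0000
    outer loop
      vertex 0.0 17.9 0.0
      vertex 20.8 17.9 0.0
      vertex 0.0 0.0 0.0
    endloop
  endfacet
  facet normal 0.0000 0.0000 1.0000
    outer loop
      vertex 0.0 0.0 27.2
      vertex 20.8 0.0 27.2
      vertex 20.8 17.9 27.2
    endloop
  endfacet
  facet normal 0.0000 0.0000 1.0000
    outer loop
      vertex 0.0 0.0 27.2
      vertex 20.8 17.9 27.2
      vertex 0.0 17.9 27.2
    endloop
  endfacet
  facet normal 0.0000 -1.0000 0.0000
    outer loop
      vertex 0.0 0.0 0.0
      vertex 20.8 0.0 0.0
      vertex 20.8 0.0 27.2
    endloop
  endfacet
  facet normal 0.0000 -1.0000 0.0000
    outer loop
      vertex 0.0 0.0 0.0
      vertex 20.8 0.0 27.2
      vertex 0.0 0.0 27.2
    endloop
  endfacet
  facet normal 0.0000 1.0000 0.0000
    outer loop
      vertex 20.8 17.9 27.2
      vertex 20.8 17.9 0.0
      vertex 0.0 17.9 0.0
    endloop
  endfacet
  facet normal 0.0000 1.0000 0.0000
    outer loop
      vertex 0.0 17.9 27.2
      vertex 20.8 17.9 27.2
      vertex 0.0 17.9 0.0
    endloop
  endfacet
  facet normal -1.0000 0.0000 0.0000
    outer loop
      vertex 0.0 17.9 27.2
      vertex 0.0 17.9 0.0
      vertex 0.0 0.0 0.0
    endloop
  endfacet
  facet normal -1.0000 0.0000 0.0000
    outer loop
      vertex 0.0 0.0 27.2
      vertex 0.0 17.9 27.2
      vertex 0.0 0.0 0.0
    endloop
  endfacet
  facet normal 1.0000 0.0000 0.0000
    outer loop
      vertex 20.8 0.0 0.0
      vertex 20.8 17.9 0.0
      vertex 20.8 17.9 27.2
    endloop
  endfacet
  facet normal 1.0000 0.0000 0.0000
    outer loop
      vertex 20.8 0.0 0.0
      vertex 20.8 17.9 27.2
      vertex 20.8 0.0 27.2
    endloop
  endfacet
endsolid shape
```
; perimeter-only toolpath
G21 ; units = mm
G90 ; absolute positioning
G28 ; home
; layer 1
G0 Z3.9
G0 X0.0 Y0.0
G1 X20.8 Y0.0
G1 X20.8 Y17.9
G1 X0.0 Y17.9
G1 X0.0 Y0.0
; layer 2
G0 Z7.8
G0 X0.0 Y0.0
G1 X20.8 Y0.0
G1 X20.8 Y17.9
G1 X0.0 Y17.9
G1 X0.0 Y0.0
; layer 3
G0 Z11.7
G0 X0.0 Y0.0
G1 X20.8 Y0.0
G1 X20.8 Y17.9
G1 X0.0 Y17.9
G1 X0.0 Y0.0
; layer 4
G0 Z15.5
G0 X0.0 Y0.0
G1 X20.8 Y0.0
G1 X20.8 Y17.9
G1 X0.0 Y17.9
G1 X0.0 Y0.0
; layer 5
G0 Z19.4
G0 X0.0 Y0.0
G1 X20.8 Y0.0
G1 X20.8 Y17.9
G1 X0.0 Y17.9
G1 X0.0 Y0.0
; layer 6
G0 Z23.3
G0 X0.0 Y0.0
G1 X20.8 Y0.0
G1 X20.8 Y17.9
G1 X0.0 Y17.9
G1 X0.0 Y0.0
; layer 7
G0 Z27.2
G0 X0.0 Y0.0
G1 X20.8 Y0.0
G1 X20.8 Y17.9
G1 X0.0 Y17.9
G1 X0.0 Y0.0
M2 ; end

The solid is a rectangular box, roughly 20.8 × 17.9 mm footprint and 27.2 mm tall. Slicing at Δz = 3.9 mm — 7 equal slices spanning the solid's height, so layer i sits at z = i·h/7 — gives 7 non-empty perimeters. Each is a 4-segment closed polygon; G0 lifts to the layer z and rapids to the start vertex, then G1 traces the edges.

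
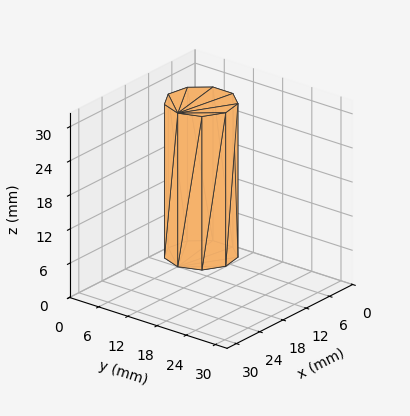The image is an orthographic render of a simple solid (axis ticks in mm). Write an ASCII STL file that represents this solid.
Reading the render: the shape is a regular 9-sided prism (a cylinder approximated with 9 flat sides), circumscribed radius ≈ 6 mm, height ≈ 27 mm (dimensions read to the nearest mm from the axis ticks). For the STL, each face is triangulated and given an outward normal.

solid part
  facet normal 0.0000 0.0000 -1.0000
    outer loop
      vertex 7.04 11.91 0.00
      vertex 10.60 9.86 0.00
      vertex 12.00 6.00 0.00
    endloop
  endfacet
  facet normal 0.0000 0.0000 -1.0000
    outer loop
      vertex 3.00 11.20 0.00
      vertex 7.04 11.91 0.00
      vertex 12.00 6.00 0.00
    endloop
  endfacet
  facet normal 0.0000 0.0000 -1.0000
    outer loop
      vertex 0.36 8.05 0.00
      vertex 3.00 11.20 0.00
      vertex 12.00 6.00 0.00
    endloop
  endfacet
  facet normal 0.0000 0.0000 -1.0000
    outer loop
      vertex 0.36 3.95 0.00
      vertex 0.36 8.05 0.00
      vertex 12.00 6.00 0.00
    endloop
  endfacet
  facet normal 0.0000 0.0000 -1.0000
    outer loop
      vertex 3.00 0.80 0.00
      vertex 0.36 3.95 0.00
      vertex 12.00 6.00 0.00
    endloop
  endfacet
  facet normal 0.0000 0.0000 -1.0000
    outer loop
      vertex 7.04 0.09 0.00
      vertex 3.00 0.80 0.00
      vertex 12.00 6.00 0.00
    endloop
  endfacet
  facet normal 0.0000 0.0000 -1.0000
    outer loop
      vertex 10.60 2.14 0.00
      vertex 7.04 0.09 0.00
      vertex 12.00 6.00 0.00
    endloop
  endfacet
  facet normal 0.0000 0.0000 1.0000
    outer loop
      vertex 12.00 6.00 27.00
      vertex 10.60 9.86 27.00
      vertex 7.04 11.91 27.00
    endloop
  endfacet
  facet normal 0.0000 0.0000 1.0000
    outer loop
      vertex 12.00 6.00 27.00
      vertex 7.04 11.91 27.00
      vertex 3.00 11.20 27.00
    endloop
  endfacet
  facet normal 0.0000 0.0000 1.0000
    outer loop
      vertex 12.00 6.00 27.00
      vertex 3.00 11.20 27.00
      vertex 0.36 8.05 27.00
    endloop
  endfacet
  facet normal 0.0000 0.0000 1.0000
    outer loop
      vertex 12.00 6.00 27.00
      vertex 0.36 8.05 27.00
      vertex 0.36 3.95 27.00
    endloop
  endfacet
  facet normal 0.0000 0.0000 1.0000
    outer loop
      vertex 12.00 6.00 27.00
      vertex 0.36 3.95 27.00
      vertex 3.00 0.80 27.00
    endloop
  endfacet
  facet normal 0.0000 0.0000 1.0000
    outer loop
      vertex 12.00 6.00 27.00
      vertex 3.00 0.80 27.00
      vertex 7.04 0.09 27.00
    endloop
  endfacet
  facet normal 0.0000 0.0000 1.0000
    outer loop
      vertex 12.00 6.00 27.00
      vertex 7.04 0.09 27.00
      vertex 10.60 2.14 27.00
    endloop
  endfacet
  facet normal 0.9401 0.3410 0.0000
    outer loop
      vertex 12.00 6.00 0.00
      vertex 10.60 9.86 0.00
      vertex 10.60 9.86 27.00
    endloop
  endfacet
  facet normal 0.9401 0.3410 0.0000
    outer loop
      vertex 12.00 6.00 0.00
      vertex 10.60 9.86 27.00
      vertex 12.00 6.00 27.00
    endloop
  endfacet
  facet normal 0.4990 0.8666 0.0000
    outer loop
      vertex 10.60 9.86 0.00
      vertex 7.04 11.91 0.00
      vertex 7.04 11.91 27.00
    endloop
  endfacet
  facet normal 0.4990 0.8666 0.0000
    outer loop
      vertex 10.60 9.86 0.00
      vertex 7.04 11.91 27.00
      vertex 10.60 9.86 27.00
    endloop
  endfacet
  facet normal -0.1731 0.9849 0.0000
    outer loop
      vertex 7.04 11.91 0.00
      vertex 3.00 11.20 0.00
      vertex 3.00 11.20 27.00
    endloop
  endfacet
  facet normal -0.1731 0.9849 0.0000
    outer loop
      vertex 7.04 11.91 0.00
      vertex 3.00 11.20 27.00
      vertex 7.04 11.91 27.00
    endloop
  endfacet
  facet normal -0.7664 0.6423 0.0000
    outer loop
      vertex 3.00 11.20 0.00
      vertex 0.36 8.05 0.00
      vertex 0.36 8.05 27.00
    endloop
  endfacet
  facet normal -0.7664 0.6423 0.0000
    outer loop
      vertex 3.00 11.20 0.00
      vertex 0.36 8.05 27.00
      vertex 3.00 11.20 27.00
    endloop
  endfacet
  facet normal -1.0000 0.0000 0.0000
    outer loop
      vertex 0.36 8.05 0.00
      vertex 0.36 3.95 0.00
      vertex 0.36 3.95 27.00
    endloop
  endfacet
  facet normal -1.0000 0.0000 0.0000
    outer loop
      vertex 0.36 8.05 0.00
      vertex 0.36 3.95 27.00
      vertex 0.36 8.05 27.00
    endloop
  endfacet
  facet normal -0.7664 -0.6423 0.0000
    outer loop
      vertex 0.36 3.95 0.00
      vertex 3.00 0.80 0.00
      vertex 3.00 0.80 27.00
    endloop
  endfacet
  facet normal -0.7664 -0.6423 0.0000
    outer loop
      vertex 0.36 3.95 0.00
      vertex 3.00 0.80 27.00
      vertex 0.36 3.95 27.00
    endloop
  endfacet
  facet normal -0.1731 -0.9849 0.0000
    outer loop
      vertex 3.00 0.80 0.00
      vertex 7.04 0.09 0.00
      vertex 7.04 0.09 27.00
    endloop
  endfacet
  facet normal -0.1731 -0.9849 0.0000
    outer loop
      vertex 3.00 0.80 0.00
      vertex 7.04 0.09 27.00
      vertex 3.00 0.80 27.00
    endloop
  endfacet
  facet normal 0.4990 -0.8666 0.0000
    outer loop
      vertex 7.04 0.09 0.00
      vertex 10.60 2.14 0.00
      vertex 10.60 2.14 27.00
    endloop
  endfacet
  facet normal 0.4990 -0.8666 0.0000
    outer loop
      vertex 7.04 0.09 0.00
      vertex 10.60 2.14 27.00
      vertex 7.04 0.09 27.00
    endloop
  endfacet
  facet normal 0.9401 -0.3410 0.0000
    outer loop
      vertex 10.60 2.14 0.00
      vertex 12.00 6.00 0.00
      vertex 12.00 6.00 27.00
    endloop
  endfacet
  facet normal 0.9401 -0.3410 0.0000
    outer loop
      vertex 10.60 2.14 0.00
      vertex 12.00 6.00 27.00
      vertex 10.60 2.14 27.00
    endloop
  endfacet
endsolid part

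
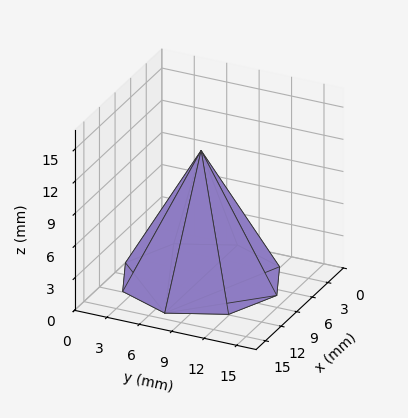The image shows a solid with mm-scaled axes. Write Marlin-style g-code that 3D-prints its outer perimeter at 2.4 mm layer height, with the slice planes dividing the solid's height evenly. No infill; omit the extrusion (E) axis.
Reading the render: the shape is a regular 8-sided pyramid, base circumscribed radius ≈ 7 mm, apex at z ≈ 12 mm (dimensions read to the nearest mm from the axis ticks). For the g-code, the solid's height is divided into equal slices at the stated Δz and each level perimeter traced with G1 moves after a G0 lift.

; perimeter-only toolpath
G21 ; units = mm
G90 ; absolute positioning
G28 ; home
; layer 1
G0 Z2.4
G0 X12.6 Y7.0
G1 X10.9 Y10.9
G1 X7.0 Y12.6
G1 X3.1 Y10.9
G1 X1.4 Y7.0
G1 X3.1 Y3.1
G1 X7.0 Y1.4
G1 X10.9 Y3.1
G1 X12.6 Y7.0
; layer 2
G0 Z4.8
G0 X11.2 Y7.0
G1 X9.9 Y9.9
G1 X7.0 Y11.2
G1 X4.1 Y9.9
G1 X2.8 Y7.0
G1 X4.1 Y4.1
G1 X7.0 Y2.8
G1 X9.9 Y4.1
G1 X11.2 Y7.0
; layer 3
G0 Z7.2
G0 X9.8 Y7.0
G1 X9.0 Y9.0
G1 X7.0 Y9.8
G1 X5.0 Y9.0
G1 X4.2 Y7.0
G1 X5.0 Y5.0
G1 X7.0 Y4.2
G1 X9.0 Y5.0
G1 X9.8 Y7.0
; layer 4
G0 Z9.6
G0 X8.4 Y7.0
G1 X8.0 Y8.0
G1 X7.0 Y8.4
G1 X6.0 Y8.0
G1 X5.6 Y7.0
G1 X6.0 Y6.0
G1 X7.0 Y5.6
G1 X8.0 Y6.0
G1 X8.4 Y7.0
M2 ; end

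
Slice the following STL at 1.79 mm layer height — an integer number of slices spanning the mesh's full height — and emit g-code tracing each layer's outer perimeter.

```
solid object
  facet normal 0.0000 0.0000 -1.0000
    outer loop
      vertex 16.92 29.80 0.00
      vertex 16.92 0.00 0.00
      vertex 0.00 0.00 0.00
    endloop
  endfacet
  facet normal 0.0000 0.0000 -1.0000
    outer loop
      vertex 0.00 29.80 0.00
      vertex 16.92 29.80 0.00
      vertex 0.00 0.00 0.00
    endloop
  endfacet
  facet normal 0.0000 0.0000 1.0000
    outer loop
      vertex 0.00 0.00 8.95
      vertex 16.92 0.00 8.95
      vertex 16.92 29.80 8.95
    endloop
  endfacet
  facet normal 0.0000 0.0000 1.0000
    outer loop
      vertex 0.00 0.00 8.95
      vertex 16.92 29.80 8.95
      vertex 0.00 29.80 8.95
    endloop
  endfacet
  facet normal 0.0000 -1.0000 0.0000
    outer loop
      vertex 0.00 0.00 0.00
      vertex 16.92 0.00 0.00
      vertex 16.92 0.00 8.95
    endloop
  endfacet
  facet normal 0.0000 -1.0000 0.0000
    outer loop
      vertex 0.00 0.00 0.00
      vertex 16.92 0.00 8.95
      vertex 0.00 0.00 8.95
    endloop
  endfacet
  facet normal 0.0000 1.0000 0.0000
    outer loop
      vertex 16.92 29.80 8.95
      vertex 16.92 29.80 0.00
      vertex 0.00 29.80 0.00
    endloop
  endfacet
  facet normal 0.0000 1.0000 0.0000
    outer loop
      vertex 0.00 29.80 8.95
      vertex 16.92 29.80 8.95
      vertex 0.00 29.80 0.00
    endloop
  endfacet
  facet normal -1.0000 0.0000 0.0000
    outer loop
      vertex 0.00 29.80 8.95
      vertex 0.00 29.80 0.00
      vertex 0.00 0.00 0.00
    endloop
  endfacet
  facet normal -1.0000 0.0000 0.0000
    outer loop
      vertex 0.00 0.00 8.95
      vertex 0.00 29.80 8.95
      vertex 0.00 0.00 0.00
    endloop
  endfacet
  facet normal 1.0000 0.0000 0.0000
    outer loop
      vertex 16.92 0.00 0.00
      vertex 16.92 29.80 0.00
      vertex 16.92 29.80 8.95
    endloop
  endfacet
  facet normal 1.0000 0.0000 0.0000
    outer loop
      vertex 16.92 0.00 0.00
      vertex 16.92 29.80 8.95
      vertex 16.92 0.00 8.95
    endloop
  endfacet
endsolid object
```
; perimeter-only toolpath
G21 ; units = mm
G90 ; absolute positioning
G28 ; home
; layer 1
G0 Z1.79
G0 X0.00 Y0.00
G1 X16.92 Y0.00
G1 X16.92 Y29.80
G1 X0.00 Y29.80
G1 X0.00 Y0.00
; layer 2
G0 Z3.58
G0 X0.00 Y0.00
G1 X16.92 Y0.00
G1 X16.92 Y29.80
G1 X0.00 Y29.80
G1 X0.00 Y0.00
; layer 3
G0 Z5.37
G0 X0.00 Y0.00
G1 X16.92 Y0.00
G1 X16.92 Y29.80
G1 X0.00 Y29.80
G1 X0.00 Y0.00
; layer 4
G0 Z7.16
G0 X0.00 Y0.00
G1 X16.92 Y0.00
G1 X16.92 Y29.80
G1 X0.00 Y29.80
G1 X0.00 Y0.00
; layer 5
G0 Z8.95
G0 X0.00 Y0.00
G1 X16.92 Y0.00
G1 X16.92 Y29.80
G1 X0.00 Y29.80
G1 X0.00 Y0.00
M2 ; end

The solid is a rectangular box, roughly 16.9 × 29.8 mm footprint and 8.95 mm tall. Slicing at Δz = 1.79 mm — 5 equal slices spanning the solid's height, so layer i sits at z = i·h/5 — gives 5 non-empty perimeters. Each is a 4-segment closed polygon; G0 lifts to the layer z and rapids to the start vertex, then G1 traces the edges.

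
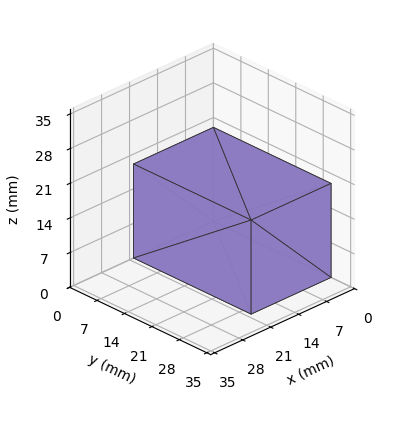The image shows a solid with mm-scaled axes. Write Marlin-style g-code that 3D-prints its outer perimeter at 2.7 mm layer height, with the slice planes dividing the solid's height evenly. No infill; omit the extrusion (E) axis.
Reading the render: the shape is a rectangular box, roughly 20 × 30 mm footprint and 19 mm tall (dimensions read to the nearest mm from the axis ticks). For the g-code, the solid's height is divided into equal slices at the stated Δz and each level perimeter traced with G1 moves after a G0 lift.

; perimeter-only toolpath
G21 ; units = mm
G90 ; absolute positioning
G28 ; home
; layer 1
G0 Z2.7
G0 X0.0 Y0.0
G1 X20.0 Y0.0
G1 X20.0 Y30.0
G1 X0.0 Y30.0
G1 X0.0 Y0.0
; layer 2
G0 Z5.4
G0 X0.0 Y0.0
G1 X20.0 Y0.0
G1 X20.0 Y30.0
G1 X0.0 Y30.0
G1 X0.0 Y0.0
; layer 3
G0 Z8.1
G0 X0.0 Y0.0
G1 X20.0 Y0.0
G1 X20.0 Y30.0
G1 X0.0 Y30.0
G1 X0.0 Y0.0
; layer 4
G0 Z10.9
G0 X0.0 Y0.0
G1 X20.0 Y0.0
G1 X20.0 Y30.0
G1 X0.0 Y30.0
G1 X0.0 Y0.0
; layer 5
G0 Z13.6
G0 X0.0 Y0.0
G1 X20.0 Y0.0
G1 X20.0 Y30.0
G1 X0.0 Y30.0
G1 X0.0 Y0.0
; layer 6
G0 Z16.3
G0 X0.0 Y0.0
G1 X20.0 Y0.0
G1 X20.0 Y30.0
G1 X0.0 Y30.0
G1 X0.0 Y0.0
; layer 7
G0 Z19.0
G0 X0.0 Y0.0
G1 X20.0 Y0.0
G1 X20.0 Y30.0
G1 X0.0 Y30.0
G1 X0.0 Y0.0
M2 ; end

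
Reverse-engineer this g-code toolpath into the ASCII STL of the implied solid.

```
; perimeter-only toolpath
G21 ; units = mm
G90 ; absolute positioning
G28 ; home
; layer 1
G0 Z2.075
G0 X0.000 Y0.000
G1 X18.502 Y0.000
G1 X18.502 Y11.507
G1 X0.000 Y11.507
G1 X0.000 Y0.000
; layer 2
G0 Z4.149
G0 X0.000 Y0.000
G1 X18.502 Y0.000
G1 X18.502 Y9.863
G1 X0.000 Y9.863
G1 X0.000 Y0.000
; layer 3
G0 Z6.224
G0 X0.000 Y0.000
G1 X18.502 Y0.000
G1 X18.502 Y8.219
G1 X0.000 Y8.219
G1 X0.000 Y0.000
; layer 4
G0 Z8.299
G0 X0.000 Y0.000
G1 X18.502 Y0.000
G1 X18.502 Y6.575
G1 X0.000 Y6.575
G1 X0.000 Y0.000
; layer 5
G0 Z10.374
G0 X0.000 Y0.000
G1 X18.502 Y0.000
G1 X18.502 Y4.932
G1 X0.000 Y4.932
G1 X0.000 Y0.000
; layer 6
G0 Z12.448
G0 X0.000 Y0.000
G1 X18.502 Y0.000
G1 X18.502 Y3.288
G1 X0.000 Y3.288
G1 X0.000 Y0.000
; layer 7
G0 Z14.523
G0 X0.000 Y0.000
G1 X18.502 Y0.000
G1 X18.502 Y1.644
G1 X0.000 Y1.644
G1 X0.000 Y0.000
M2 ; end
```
solid part
  facet normal 0.0000 0.0000 -1.0000
    outer loop
      vertex 18.502 13.151 0.000
      vertex 18.502 0.000 0.000
      vertex 0.000 0.000 0.000
    endloop
  endfacet
  facet normal 0.0000 0.0000 -1.0000
    outer loop
      vertex 0.000 13.151 0.000
      vertex 18.502 13.151 0.000
      vertex 0.000 0.000 0.000
    endloop
  endfacet
  facet normal 0.0000 -1.0000 0.0000
    outer loop
      vertex 0.000 0.000 0.000
      vertex 18.502 0.000 0.000
      vertex 18.502 0.000 16.598
    endloop
  endfacet
  facet normal 0.0000 -1.0000 0.0000
    outer loop
      vertex 0.000 0.000 0.000
      vertex 18.502 0.000 16.598
      vertex 0.000 0.000 16.598
    endloop
  endfacet
  facet normal 0.0000 0.7838 0.6210
    outer loop
      vertex 0.000 0.000 16.598
      vertex 18.502 0.000 16.598
      vertex 18.502 13.151 0.000
    endloop
  endfacet
  facet normal 0.0000 0.7838 0.6210
    outer loop
      vertex 0.000 0.000 16.598
      vertex 18.502 13.151 0.000
      vertex 0.000 13.151 0.000
    endloop
  endfacet
  facet normal -1.0000 0.0000 0.0000
    outer loop
      vertex 0.000 0.000 16.598
      vertex 0.000 13.151 0.000
      vertex 0.000 0.000 0.000
    endloop
  endfacet
  facet normal 1.0000 0.0000 0.0000
    outer loop
      vertex 18.502 0.000 0.000
      vertex 18.502 13.151 0.000
      vertex 18.502 0.000 16.598
    endloop
  endfacet
endsolid part

The G0 Z moves step by Δz≈2.075 mm. The G1 loops shrink linearly with z, so the solid tapers from its base footprint up to z≈16.6. Closing with a flat bottom cap and the tapered top and triangulating gives 8 facets — a wedge (ramp): 18.5 × 13.2 mm base, rising to 16.6 mm along the y=0 edge and sloping linearly to z=0 at y=13.2.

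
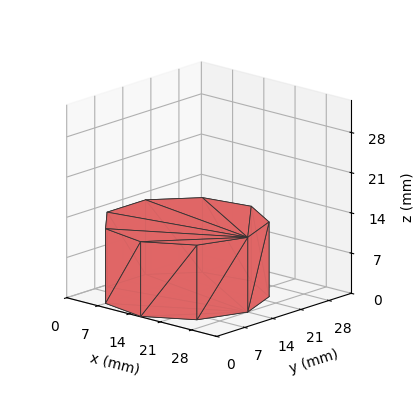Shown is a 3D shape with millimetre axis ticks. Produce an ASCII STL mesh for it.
Reading the render: the shape is a regular 9-sided prism (a cylinder approximated with 9 flat sides), circumscribed radius ≈ 14 mm, height ≈ 13 mm (dimensions read to the nearest mm from the axis ticks). For the STL, each face is triangulated and given an outward normal.

solid part
  facet normal 0.0000 0.0000 -1.0000
    outer loop
      vertex 16.4 27.8 0.0
      vertex 24.7 23.0 0.0
      vertex 28.0 14.0 0.0
    endloop
  endfacet
  facet normal 0.0000 0.0000 -1.0000
    outer loop
      vertex 7.0 26.1 0.0
      vertex 16.4 27.8 0.0
      vertex 28.0 14.0 0.0
    endloop
  endfacet
  facet normal 0.0000 0.0000 -1.0000
    outer loop
      vertex 0.8 18.8 0.0
      vertex 7.0 26.1 0.0
      vertex 28.0 14.0 0.0
    endloop
  endfacet
  facet normal 0.0000 0.0000 -1.0000
    outer loop
      vertex 0.8 9.2 0.0
      vertex 0.8 18.8 0.0
      vertex 28.0 14.0 0.0
    endloop
  endfacet
  facet normal 0.0000 0.0000 -1.0000
    outer loop
      vertex 7.0 1.9 0.0
      vertex 0.8 9.2 0.0
      vertex 28.0 14.0 0.0
    endloop
  endfacet
  facet normal 0.0000 0.0000 -1.0000
    outer loop
      vertex 16.4 0.2 0.0
      vertex 7.0 1.9 0.0
      vertex 28.0 14.0 0.0
    endloop
  endfacet
  facet normal 0.0000 0.0000 -1.0000
    outer loop
      vertex 24.7 5.0 0.0
      vertex 16.4 0.2 0.0
      vertex 28.0 14.0 0.0
    endloop
  endfacet
  facet normal 0.0000 0.0000 1.0000
    outer loop
      vertex 28.0 14.0 13.0
      vertex 24.7 23.0 13.0
      vertex 16.4 27.8 13.0
    endloop
  endfacet
  facet normal 0.0000 0.0000 1.0000
    outer loop
      vertex 28.0 14.0 13.0
      vertex 16.4 27.8 13.0
      vertex 7.0 26.1 13.0
    endloop
  endfacet
  facet normal 0.0000 0.0000 1.0000
    outer loop
      vertex 28.0 14.0 13.0
      vertex 7.0 26.1 13.0
      vertex 0.8 18.8 13.0
    endloop
  endfacet
  facet normal 0.0000 0.0000 1.0000
    outer loop
      vertex 28.0 14.0 13.0
      vertex 0.8 18.8 13.0
      vertex 0.8 9.2 13.0
    endloop
  endfacet
  facet normal 0.0000 0.0000 1.0000
    outer loop
      vertex 28.0 14.0 13.0
      vertex 0.8 9.2 13.0
      vertex 7.0 1.9 13.0
    endloop
  endfacet
  facet normal 0.0000 0.0000 1.0000
    outer loop
      vertex 28.0 14.0 13.0
      vertex 7.0 1.9 13.0
      vertex 16.4 0.2 13.0
    endloop
  endfacet
  facet normal 0.0000 0.0000 1.0000
    outer loop
      vertex 28.0 14.0 13.0
      vertex 16.4 0.2 13.0
      vertex 24.7 5.0 13.0
    endloop
  endfacet
  facet normal 0.9389 0.3443 0.0000
    outer loop
      vertex 28.0 14.0 0.0
      vertex 24.7 23.0 0.0
      vertex 24.7 23.0 13.0
    endloop
  endfacet
  facet normal 0.9389 0.3443 0.0000
    outer loop
      vertex 28.0 14.0 0.0
      vertex 24.7 23.0 13.0
      vertex 28.0 14.0 13.0
    endloop
  endfacet
  facet normal 0.5006 0.8657 0.0000
    outer loop
      vertex 24.7 23.0 0.0
      vertex 16.4 27.8 0.0
      vertex 16.4 27.8 13.0
    endloop
  endfacet
  facet normal 0.5006 0.8657 0.0000
    outer loop
      vertex 24.7 23.0 0.0
      vertex 16.4 27.8 13.0
      vertex 24.7 23.0 13.0
    endloop
  endfacet
  facet normal -0.1780 0.9840 0.0000
    outer loop
      vertex 16.4 27.8 0.0
      vertex 7.0 26.1 0.0
      vertex 7.0 26.1 13.0
    endloop
  endfacet
  facet normal -0.1780 0.9840 0.0000
    outer loop
      vertex 16.4 27.8 0.0
      vertex 7.0 26.1 13.0
      vertex 16.4 27.8 13.0
    endloop
  endfacet
  facet normal -0.7622 0.6473 0.0000
    outer loop
      vertex 7.0 26.1 0.0
      vertex 0.8 18.8 0.0
      vertex 0.8 18.8 13.0
    endloop
  endfacet
  facet normal -0.7622 0.6473 0.0000
    outer loop
      vertex 7.0 26.1 0.0
      vertex 0.8 18.8 13.0
      vertex 7.0 26.1 13.0
    endloop
  endfacet
  facet normal -1.0000 0.0000 0.0000
    outer loop
      vertex 0.8 18.8 0.0
      vertex 0.8 9.2 0.0
      vertex 0.8 9.2 13.0
    endloop
  endfacet
  facet normal -1.0000 0.0000 0.0000
    outer loop
      vertex 0.8 18.8 0.0
      vertex 0.8 9.2 13.0
      vertex 0.8 18.8 13.0
    endloop
  endfacet
  facet normal -0.7622 -0.6473 0.0000
    outer loop
      vertex 0.8 9.2 0.0
      vertex 7.0 1.9 0.0
      vertex 7.0 1.9 13.0
    endloop
  endfacet
  facet normal -0.7622 -0.6473 0.0000
    outer loop
      vertex 0.8 9.2 0.0
      vertex 7.0 1.9 13.0
      vertex 0.8 9.2 13.0
    endloop
  endfacet
  facet normal -0.1780 -0.9840 0.0000
    outer loop
      vertex 7.0 1.9 0.0
      vertex 16.4 0.2 0.0
      vertex 16.4 0.2 13.0
    endloop
  endfacet
  facet normal -0.1780 -0.9840 0.0000
    outer loop
      vertex 7.0 1.9 0.0
      vertex 16.4 0.2 13.0
      vertex 7.0 1.9 13.0
    endloop
  endfacet
  facet normal 0.5006 -0.8657 0.0000
    outer loop
      vertex 16.4 0.2 0.0
      vertex 24.7 5.0 0.0
      vertex 24.7 5.0 13.0
    endloop
  endfacet
  facet normal 0.5006 -0.8657 0.0000
    outer loop
      vertex 16.4 0.2 0.0
      vertex 24.7 5.0 13.0
      vertex 16.4 0.2 13.0
    endloop
  endfacet
  facet normal 0.9389 -0.3443 0.0000
    outer loop
      vertex 24.7 5.0 0.0
      vertex 28.0 14.0 0.0
      vertex 28.0 14.0 13.0
    endloop
  endfacet
  facet normal 0.9389 -0.3443 0.0000
    outer loop
      vertex 24.7 5.0 0.0
      vertex 28.0 14.0 13.0
      vertex 24.7 5.0 13.0
    endloop
  endfacet
endsolid part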